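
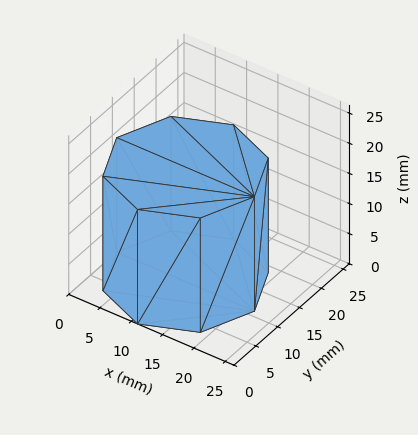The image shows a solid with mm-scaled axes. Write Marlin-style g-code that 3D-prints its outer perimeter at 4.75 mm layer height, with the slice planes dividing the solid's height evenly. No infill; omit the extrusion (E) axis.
Reading the render: the shape is a regular 8-sided prism (a cylinder approximated with 8 flat sides), circumscribed radius ≈ 11 mm, height ≈ 19 mm (dimensions read to the nearest mm from the axis ticks). For the g-code, the solid's height is divided into equal slices at the stated Δz and each level perimeter traced with G1 moves after a G0 lift.

; perimeter-only toolpath
G21 ; units = mm
G90 ; absolute positioning
G28 ; home
; layer 1
G0 Z4.75
G0 X22.00 Y11.00
G1 X18.78 Y18.78
G1 X11.00 Y22.00
G1 X3.22 Y18.78
G1 X0.00 Y11.00
G1 X3.22 Y3.22
G1 X11.00 Y0.00
G1 X18.78 Y3.22
G1 X22.00 Y11.00
; layer 2
G0 Z9.50
G0 X22.00 Y11.00
G1 X18.78 Y18.78
G1 X11.00 Y22.00
G1 X3.22 Y18.78
G1 X0.00 Y11.00
G1 X3.22 Y3.22
G1 X11.00 Y0.00
G1 X18.78 Y3.22
G1 X22.00 Y11.00
; layer 3
G0 Z14.25
G0 X22.00 Y11.00
G1 X18.78 Y18.78
G1 X11.00 Y22.00
G1 X3.22 Y18.78
G1 X0.00 Y11.00
G1 X3.22 Y3.22
G1 X11.00 Y0.00
G1 X18.78 Y3.22
G1 X22.00 Y11.00
; layer 4
G0 Z19.00
G0 X22.00 Y11.00
G1 X18.78 Y18.78
G1 X11.00 Y22.00
G1 X3.22 Y18.78
G1 X0.00 Y11.00
G1 X3.22 Y3.22
G1 X11.00 Y0.00
G1 X18.78 Y3.22
G1 X22.00 Y11.00
M2 ; end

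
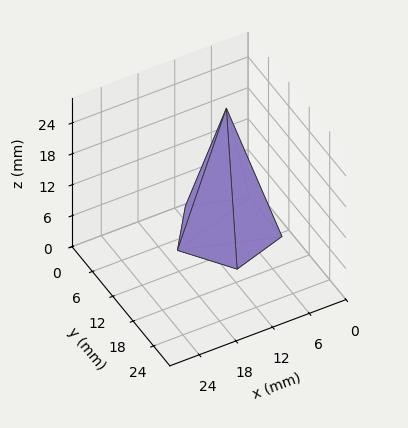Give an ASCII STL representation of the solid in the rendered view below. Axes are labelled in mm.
Reading the render: the shape is a regular 5-sided pyramid, base circumscribed radius ≈ 8 mm, apex at z ≈ 24 mm (dimensions read to the nearest mm from the axis ticks). For the STL, each face is triangulated and given an outward normal.

solid part
  facet normal 0.0000 0.0000 -1.0000
    outer loop
      vertex 1.53 12.70 0.00
      vertex 10.47 15.61 0.00
      vertex 16.00 8.00 0.00
    endloop
  endfacet
  facet normal 0.0000 0.0000 -1.0000
    outer loop
      vertex 1.53 3.30 0.00
      vertex 1.53 12.70 0.00
      vertex 16.00 8.00 0.00
    endloop
  endfacet
  facet normal 0.0000 0.0000 -1.0000
    outer loop
      vertex 10.47 0.39 0.00
      vertex 1.53 3.30 0.00
      vertex 16.00 8.00 0.00
    endloop
  endfacet
  facet normal 0.7811 0.5676 0.2604
    outer loop
      vertex 16.00 8.00 0.00
      vertex 10.47 15.61 0.00
      vertex 8.00 8.00 24.00
    endloop
  endfacet
  facet normal -0.2988 0.9181 0.2604
    outer loop
      vertex 10.47 15.61 0.00
      vertex 1.53 12.70 0.00
      vertex 8.00 8.00 24.00
    endloop
  endfacet
  facet normal -0.9655 0.0000 0.2603
    outer loop
      vertex 1.53 12.70 0.00
      vertex 1.53 3.30 0.00
      vertex 8.00 8.00 24.00
    endloop
  endfacet
  facet normal -0.2988 -0.9181 0.2604
    outer loop
      vertex 1.53 3.30 0.00
      vertex 10.47 0.39 0.00
      vertex 8.00 8.00 24.00
    endloop
  endfacet
  facet normal 0.7811 -0.5676 0.2604
    outer loop
      vertex 10.47 0.39 0.00
      vertex 16.00 8.00 0.00
      vertex 8.00 8.00 24.00
    endloop
  endfacet
endsolid part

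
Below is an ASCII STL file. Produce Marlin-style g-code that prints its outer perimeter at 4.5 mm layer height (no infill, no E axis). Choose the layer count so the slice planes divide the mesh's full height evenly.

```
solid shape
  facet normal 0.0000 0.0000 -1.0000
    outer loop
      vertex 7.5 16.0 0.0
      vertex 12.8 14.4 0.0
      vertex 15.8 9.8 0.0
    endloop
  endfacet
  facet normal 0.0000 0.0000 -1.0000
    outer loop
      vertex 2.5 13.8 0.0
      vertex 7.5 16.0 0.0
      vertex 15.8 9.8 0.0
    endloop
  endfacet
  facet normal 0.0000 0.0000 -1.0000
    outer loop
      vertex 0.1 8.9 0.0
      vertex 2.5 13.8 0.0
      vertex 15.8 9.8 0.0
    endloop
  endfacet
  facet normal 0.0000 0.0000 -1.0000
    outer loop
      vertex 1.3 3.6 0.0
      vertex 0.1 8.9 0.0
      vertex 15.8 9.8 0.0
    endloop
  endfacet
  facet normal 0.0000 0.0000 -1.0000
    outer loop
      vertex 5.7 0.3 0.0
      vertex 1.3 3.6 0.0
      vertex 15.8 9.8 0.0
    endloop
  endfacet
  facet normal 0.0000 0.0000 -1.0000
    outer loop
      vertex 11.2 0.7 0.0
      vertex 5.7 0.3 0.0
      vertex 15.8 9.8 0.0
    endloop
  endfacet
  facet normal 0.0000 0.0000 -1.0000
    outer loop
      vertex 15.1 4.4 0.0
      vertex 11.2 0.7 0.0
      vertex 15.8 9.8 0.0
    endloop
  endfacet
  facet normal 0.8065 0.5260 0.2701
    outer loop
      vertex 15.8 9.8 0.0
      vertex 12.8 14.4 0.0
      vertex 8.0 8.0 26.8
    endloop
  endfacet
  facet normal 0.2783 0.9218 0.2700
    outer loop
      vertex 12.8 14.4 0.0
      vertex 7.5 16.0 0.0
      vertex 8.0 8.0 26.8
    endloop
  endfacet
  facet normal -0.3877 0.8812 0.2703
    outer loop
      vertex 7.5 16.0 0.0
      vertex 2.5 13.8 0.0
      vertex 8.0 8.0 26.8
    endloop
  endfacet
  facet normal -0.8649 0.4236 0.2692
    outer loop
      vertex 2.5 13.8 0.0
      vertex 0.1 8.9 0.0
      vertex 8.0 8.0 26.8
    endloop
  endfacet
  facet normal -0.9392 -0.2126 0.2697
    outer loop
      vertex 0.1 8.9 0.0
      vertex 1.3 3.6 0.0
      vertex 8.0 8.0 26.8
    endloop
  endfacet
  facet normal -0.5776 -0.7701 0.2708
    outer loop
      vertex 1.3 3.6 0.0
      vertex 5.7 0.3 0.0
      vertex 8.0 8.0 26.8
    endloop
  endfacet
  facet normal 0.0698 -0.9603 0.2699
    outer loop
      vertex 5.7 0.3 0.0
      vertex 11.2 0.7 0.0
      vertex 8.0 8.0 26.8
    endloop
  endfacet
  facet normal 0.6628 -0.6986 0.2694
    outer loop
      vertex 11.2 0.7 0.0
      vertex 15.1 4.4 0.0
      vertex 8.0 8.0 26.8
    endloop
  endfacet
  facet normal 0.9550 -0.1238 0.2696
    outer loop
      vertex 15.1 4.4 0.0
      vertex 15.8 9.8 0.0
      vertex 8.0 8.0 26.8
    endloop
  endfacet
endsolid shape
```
; perimeter-only toolpath
G21 ; units = mm
G90 ; absolute positioning
G28 ; home
; layer 1
G0 Z4.5
G0 X14.5 Y9.5
G1 X12.0 Y13.3
G1 X7.6 Y14.7
G1 X3.4 Y12.8
G1 X1.4 Y8.8
G1 X2.4 Y4.3
G1 X6.1 Y1.6
G1 X10.7 Y1.9
G1 X13.9 Y5.0
G1 X14.5 Y9.5
; layer 2
G0 Z8.9
G0 X13.2 Y9.2
G1 X11.2 Y12.3
G1 X7.7 Y13.3
G1 X4.3 Y11.9
G1 X2.7 Y8.6
G1 X3.5 Y5.1
G1 X6.5 Y2.9
G1 X10.1 Y3.1
G1 X12.7 Y5.6
G1 X13.2 Y9.2
; layer 3
G0 Z13.4
G0 X11.9 Y8.9
G1 X10.4 Y11.2
G1 X7.8 Y12.0
G1 X5.2 Y10.9
G1 X4.0 Y8.4
G1 X4.7 Y5.8
G1 X6.8 Y4.2
G1 X9.6 Y4.3
G1 X11.6 Y6.2
G1 X11.9 Y8.9
; layer 4
G0 Z17.9
G0 X10.6 Y8.6
G1 X9.6 Y10.1
G1 X7.8 Y10.7
G1 X6.2 Y9.9
G1 X5.4 Y8.3
G1 X5.8 Y6.5
G1 X7.2 Y5.4
G1 X9.1 Y5.6
G1 X10.4 Y6.8
G1 X10.6 Y8.6
; layer 5
G0 Z22.3
G0 X9.3 Y8.3
G1 X8.8 Y9.1
G1 X7.9 Y9.3
G1 X7.1 Y9.0
G1 X6.7 Y8.2
G1 X6.9 Y7.3
G1 X7.6 Y6.7
G1 X8.5 Y6.8
G1 X9.2 Y7.4
G1 X9.3 Y8.3
M2 ; end

The solid is a regular 9-sided pyramid, base circumscribed radius ≈ 8 mm, apex at z ≈ 26.8 mm. Slicing at Δz = 4.5 mm — 6 equal slices spanning the solid's height, so layer i sits at z = i·h/6 — gives 5 non-empty perimeters. Each is a 9-segment closed polygon; G0 lifts to the layer z and rapids to the start vertex, then G1 traces the edges. The cross-section shrinks linearly with z (the slice at the apex is degenerate and omitted).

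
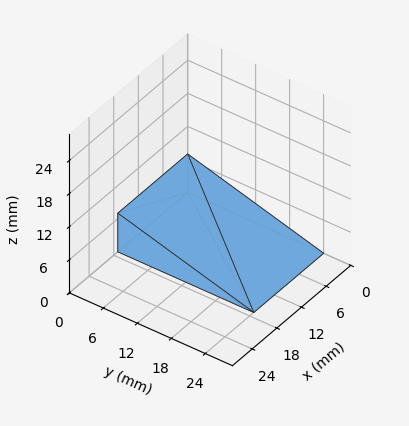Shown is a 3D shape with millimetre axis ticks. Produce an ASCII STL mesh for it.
Reading the render: the shape is a wedge (ramp): 17 × 24 mm base, rising to 7 mm along the y=0 edge and sloping linearly to z=0 at y=24 (dimensions read to the nearest mm from the axis ticks). For the STL, each face is triangulated and given an outward normal.

solid part
  facet normal 0.0000 0.0000 -1.0000
    outer loop
      vertex 17.00 24.00 0.00
      vertex 17.00 0.00 0.00
      vertex 0.00 0.00 0.00
    endloop
  endfacet
  facet normal 0.0000 0.0000 -1.0000
    outer loop
      vertex 0.00 24.00 0.00
      vertex 17.00 24.00 0.00
      vertex 0.00 0.00 0.00
    endloop
  endfacet
  facet normal 0.0000 -1.0000 0.0000
    outer loop
      vertex 0.00 0.00 0.00
      vertex 17.00 0.00 0.00
      vertex 17.00 0.00 7.00
    endloop
  endfacet
  facet normal 0.0000 -1.0000 0.0000
    outer loop
      vertex 0.00 0.00 0.00
      vertex 17.00 0.00 7.00
      vertex 0.00 0.00 7.00
    endloop
  endfacet
  facet normal 0.0000 0.2800 0.9600
    outer loop
      vertex 0.00 0.00 7.00
      vertex 17.00 0.00 7.00
      vertex 17.00 24.00 0.00
    endloop
  endfacet
  facet normal 0.0000 0.2800 0.9600
    outer loop
      vertex 0.00 0.00 7.00
      vertex 17.00 24.00 0.00
      vertex 0.00 24.00 0.00
    endloop
  endfacet
  facet normal -1.0000 0.0000 0.0000
    outer loop
      vertex 0.00 0.00 7.00
      vertex 0.00 24.00 0.00
      vertex 0.00 0.00 0.00
    endloop
  endfacet
  facet normal 1.0000 0.0000 0.0000
    outer loop
      vertex 17.00 0.00 0.00
      vertex 17.00 24.00 0.00
      vertex 17.00 0.00 7.00
    endloop
  endfacet
endsolid part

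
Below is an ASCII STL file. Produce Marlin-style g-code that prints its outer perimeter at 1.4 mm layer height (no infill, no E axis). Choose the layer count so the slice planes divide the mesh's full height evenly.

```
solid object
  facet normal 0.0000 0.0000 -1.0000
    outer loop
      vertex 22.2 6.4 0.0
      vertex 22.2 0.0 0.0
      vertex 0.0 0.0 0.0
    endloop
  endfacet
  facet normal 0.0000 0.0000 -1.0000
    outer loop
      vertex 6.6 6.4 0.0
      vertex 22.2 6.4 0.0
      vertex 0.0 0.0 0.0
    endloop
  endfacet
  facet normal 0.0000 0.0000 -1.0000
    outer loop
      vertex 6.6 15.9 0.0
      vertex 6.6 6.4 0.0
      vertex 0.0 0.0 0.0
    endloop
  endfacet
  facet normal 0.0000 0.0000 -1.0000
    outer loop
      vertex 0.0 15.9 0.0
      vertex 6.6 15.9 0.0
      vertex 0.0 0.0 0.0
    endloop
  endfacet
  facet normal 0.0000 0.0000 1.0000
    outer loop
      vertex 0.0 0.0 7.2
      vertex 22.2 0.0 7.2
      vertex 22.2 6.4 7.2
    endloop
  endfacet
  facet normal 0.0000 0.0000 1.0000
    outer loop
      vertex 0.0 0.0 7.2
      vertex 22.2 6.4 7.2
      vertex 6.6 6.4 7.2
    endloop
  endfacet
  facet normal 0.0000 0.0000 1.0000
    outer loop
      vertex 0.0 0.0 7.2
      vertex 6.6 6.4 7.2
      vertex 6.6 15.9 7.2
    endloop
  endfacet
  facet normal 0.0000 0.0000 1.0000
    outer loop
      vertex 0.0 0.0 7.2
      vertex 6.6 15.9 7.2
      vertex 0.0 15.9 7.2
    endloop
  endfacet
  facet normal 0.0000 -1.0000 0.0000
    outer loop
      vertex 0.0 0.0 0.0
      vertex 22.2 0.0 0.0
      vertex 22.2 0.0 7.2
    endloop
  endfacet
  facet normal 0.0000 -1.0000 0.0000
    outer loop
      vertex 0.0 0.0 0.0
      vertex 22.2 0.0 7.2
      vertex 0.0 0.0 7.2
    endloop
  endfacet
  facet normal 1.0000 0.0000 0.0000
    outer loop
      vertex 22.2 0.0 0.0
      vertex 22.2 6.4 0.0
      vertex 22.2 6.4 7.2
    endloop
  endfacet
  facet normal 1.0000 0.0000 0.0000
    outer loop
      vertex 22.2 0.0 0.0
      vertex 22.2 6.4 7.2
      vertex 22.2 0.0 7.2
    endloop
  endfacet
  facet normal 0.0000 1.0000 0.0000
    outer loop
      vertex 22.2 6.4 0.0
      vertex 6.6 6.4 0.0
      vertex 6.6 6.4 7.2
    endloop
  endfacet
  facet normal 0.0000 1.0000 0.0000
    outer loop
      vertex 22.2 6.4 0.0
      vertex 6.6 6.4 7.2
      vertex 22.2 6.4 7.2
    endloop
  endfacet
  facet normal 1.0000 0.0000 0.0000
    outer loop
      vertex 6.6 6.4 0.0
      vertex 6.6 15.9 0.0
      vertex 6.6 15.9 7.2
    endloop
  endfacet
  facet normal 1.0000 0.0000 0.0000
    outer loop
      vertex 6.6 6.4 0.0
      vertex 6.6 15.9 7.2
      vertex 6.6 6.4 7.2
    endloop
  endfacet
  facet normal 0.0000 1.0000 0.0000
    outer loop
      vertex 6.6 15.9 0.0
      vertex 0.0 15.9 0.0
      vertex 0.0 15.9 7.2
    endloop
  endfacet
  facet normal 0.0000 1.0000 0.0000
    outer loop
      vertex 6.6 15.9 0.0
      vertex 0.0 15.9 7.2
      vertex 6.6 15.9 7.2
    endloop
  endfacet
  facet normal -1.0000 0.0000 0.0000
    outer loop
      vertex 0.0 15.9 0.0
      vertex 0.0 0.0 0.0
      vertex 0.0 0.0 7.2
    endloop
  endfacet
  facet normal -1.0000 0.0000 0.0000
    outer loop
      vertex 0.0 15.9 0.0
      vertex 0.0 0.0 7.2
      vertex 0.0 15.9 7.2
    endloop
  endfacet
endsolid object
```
; perimeter-only toolpath
G21 ; units = mm
G90 ; absolute positioning
G28 ; home
; layer 1
G0 Z1.4
G0 X0.0 Y0.0
G1 X22.2 Y0.0
G1 X22.2 Y6.4
G1 X6.6 Y6.4
G1 X6.6 Y15.9
G1 X0.0 Y15.9
G1 X0.0 Y0.0
; layer 2
G0 Z2.9
G0 X0.0 Y0.0
G1 X22.2 Y0.0
G1 X22.2 Y6.4
G1 X6.6 Y6.4
G1 X6.6 Y15.9
G1 X0.0 Y15.9
G1 X0.0 Y0.0
; layer 3
G0 Z4.3
G0 X0.0 Y0.0
G1 X22.2 Y0.0
G1 X22.2 Y6.4
G1 X6.6 Y6.4
G1 X6.6 Y15.9
G1 X0.0 Y15.9
G1 X0.0 Y0.0
; layer 4
G0 Z5.8
G0 X0.0 Y0.0
G1 X22.2 Y0.0
G1 X22.2 Y6.4
G1 X6.6 Y6.4
G1 X6.6 Y15.9
G1 X0.0 Y15.9
G1 X0.0 Y0.0
; layer 5
G0 Z7.2
G0 X0.0 Y0.0
G1 X22.2 Y0.0
G1 X22.2 Y6.4
G1 X6.6 Y6.4
G1 X6.6 Y15.9
G1 X0.0 Y15.9
G1 X0.0 Y0.0
M2 ; end

The solid is an L-shaped prism: outer 22.2 × 15.9 mm, arm thicknesses ≈ 6.4 mm (horizontal) and 6.6 mm (vertical), extruded 7.2 mm in z. Slicing at Δz = 1.4 mm — 5 equal slices spanning the solid's height, so layer i sits at z = i·h/5 — gives 5 non-empty perimeters. Each is a 6-segment closed polygon; G0 lifts to the layer z and rapids to the start vertex, then G1 traces the edges.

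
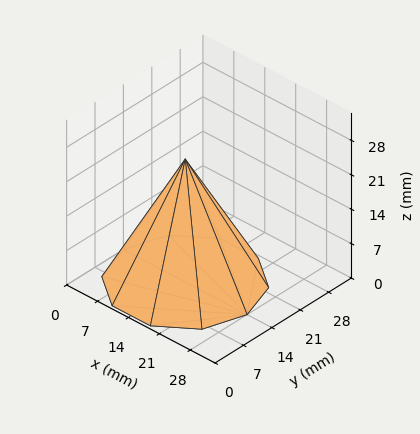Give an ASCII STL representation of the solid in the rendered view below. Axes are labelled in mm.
Reading the render: the shape is a regular 10-sided pyramid, base circumscribed radius ≈ 14 mm, apex at z ≈ 25 mm (dimensions read to the nearest mm from the axis ticks). For the STL, each face is triangulated and given an outward normal.

solid part
  facet normal 0.0000 0.0000 -1.0000
    outer loop
      vertex 18.33 27.31 0.00
      vertex 25.33 22.23 0.00
      vertex 28.00 14.00 0.00
    endloop
  endfacet
  facet normal 0.0000 0.0000 -1.0000
    outer loop
      vertex 9.67 27.31 0.00
      vertex 18.33 27.31 0.00
      vertex 28.00 14.00 0.00
    endloop
  endfacet
  facet normal 0.0000 0.0000 -1.0000
    outer loop
      vertex 2.67 22.23 0.00
      vertex 9.67 27.31 0.00
      vertex 28.00 14.00 0.00
    endloop
  endfacet
  facet normal 0.0000 0.0000 -1.0000
    outer loop
      vertex 0.00 14.00 0.00
      vertex 2.67 22.23 0.00
      vertex 28.00 14.00 0.00
    endloop
  endfacet
  facet normal 0.0000 0.0000 -1.0000
    outer loop
      vertex 2.67 5.77 0.00
      vertex 0.00 14.00 0.00
      vertex 28.00 14.00 0.00
    endloop
  endfacet
  facet normal 0.0000 0.0000 -1.0000
    outer loop
      vertex 9.67 0.69 0.00
      vertex 2.67 5.77 0.00
      vertex 28.00 14.00 0.00
    endloop
  endfacet
  facet normal 0.0000 0.0000 -1.0000
    outer loop
      vertex 18.33 0.69 0.00
      vertex 9.67 0.69 0.00
      vertex 28.00 14.00 0.00
    endloop
  endfacet
  facet normal 0.0000 0.0000 -1.0000
    outer loop
      vertex 25.33 5.77 0.00
      vertex 18.33 0.69 0.00
      vertex 28.00 14.00 0.00
    endloop
  endfacet
  facet normal 0.8395 0.2724 0.4701
    outer loop
      vertex 28.00 14.00 0.00
      vertex 25.33 22.23 0.00
      vertex 14.00 14.00 25.00
    endloop
  endfacet
  facet normal 0.5184 0.7143 0.4701
    outer loop
      vertex 25.33 22.23 0.00
      vertex 18.33 27.31 0.00
      vertex 14.00 14.00 25.00
    endloop
  endfacet
  facet normal 0.0000 0.8827 0.4699
    outer loop
      vertex 18.33 27.31 0.00
      vertex 9.67 27.31 0.00
      vertex 14.00 14.00 25.00
    endloop
  endfacet
  facet normal -0.5184 0.7143 0.4701
    outer loop
      vertex 9.67 27.31 0.00
      vertex 2.67 22.23 0.00
      vertex 14.00 14.00 25.00
    endloop
  endfacet
  facet normal -0.8395 0.2724 0.4701
    outer loop
      vertex 2.67 22.23 0.00
      vertex 0.00 14.00 0.00
      vertex 14.00 14.00 25.00
    endloop
  endfacet
  facet normal -0.8395 -0.2724 0.4701
    outer loop
      vertex 0.00 14.00 0.00
      vertex 2.67 5.77 0.00
      vertex 14.00 14.00 25.00
    endloop
  endfacet
  facet normal -0.5184 -0.7143 0.4701
    outer loop
      vertex 2.67 5.77 0.00
      vertex 9.67 0.69 0.00
      vertex 14.00 14.00 25.00
    endloop
  endfacet
  facet normal 0.0000 -0.8827 0.4699
    outer loop
      vertex 9.67 0.69 0.00
      vertex 18.33 0.69 0.00
      vertex 14.00 14.00 25.00
    endloop
  endfacet
  facet normal 0.5184 -0.7143 0.4701
    outer loop
      vertex 18.33 0.69 0.00
      vertex 25.33 5.77 0.00
      vertex 14.00 14.00 25.00
    endloop
  endfacet
  facet normal 0.8395 -0.2724 0.4701
    outer loop
      vertex 25.33 5.77 0.00
      vertex 28.00 14.00 0.00
      vertex 14.00 14.00 25.00
    endloop
  endfacet
endsolid part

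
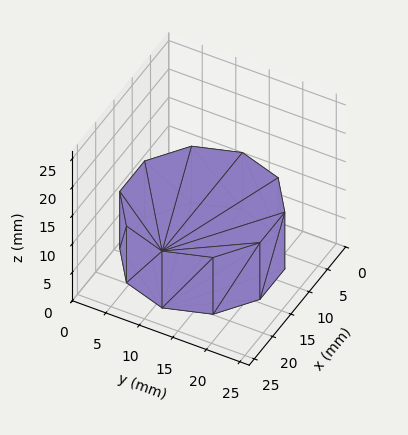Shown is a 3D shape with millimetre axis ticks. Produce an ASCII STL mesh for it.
Reading the render: the shape is a regular 10-sided prism (a cylinder approximated with 10 flat sides), circumscribed radius ≈ 11 mm, height ≈ 10 mm (dimensions read to the nearest mm from the axis ticks). For the STL, each face is triangulated and given an outward normal.

solid part
  facet normal 0.0000 0.0000 -1.0000
    outer loop
      vertex 14.399 21.462 0.000
      vertex 19.899 17.466 0.000
      vertex 22.000 11.000 0.000
    endloop
  endfacet
  facet normal 0.0000 0.0000 -1.0000
    outer loop
      vertex 7.601 21.462 0.000
      vertex 14.399 21.462 0.000
      vertex 22.000 11.000 0.000
    endloop
  endfacet
  facet normal 0.0000 0.0000 -1.0000
    outer loop
      vertex 2.101 17.466 0.000
      vertex 7.601 21.462 0.000
      vertex 22.000 11.000 0.000
    endloop
  endfacet
  facet normal 0.0000 0.0000 -1.0000
    outer loop
      vertex 0.000 11.000 0.000
      vertex 2.101 17.466 0.000
      vertex 22.000 11.000 0.000
    endloop
  endfacet
  facet normal 0.0000 0.0000 -1.0000
    outer loop
      vertex 2.101 4.534 0.000
      vertex 0.000 11.000 0.000
      vertex 22.000 11.000 0.000
    endloop
  endfacet
  facet normal 0.0000 0.0000 -1.0000
    outer loop
      vertex 7.601 0.538 0.000
      vertex 2.101 4.534 0.000
      vertex 22.000 11.000 0.000
    endloop
  endfacet
  facet normal 0.0000 0.0000 -1.0000
    outer loop
      vertex 14.399 0.538 0.000
      vertex 7.601 0.538 0.000
      vertex 22.000 11.000 0.000
    endloop
  endfacet
  facet normal 0.0000 0.0000 -1.0000
    outer loop
      vertex 19.899 4.534 0.000
      vertex 14.399 0.538 0.000
      vertex 22.000 11.000 0.000
    endloop
  endfacet
  facet normal 0.0000 0.0000 1.0000
    outer loop
      vertex 22.000 11.000 10.000
      vertex 19.899 17.466 10.000
      vertex 14.399 21.462 10.000
    endloop
  endfacet
  facet normal 0.0000 0.0000 1.0000
    outer loop
      vertex 22.000 11.000 10.000
      vertex 14.399 21.462 10.000
      vertex 7.601 21.462 10.000
    endloop
  endfacet
  facet normal 0.0000 0.0000 1.0000
    outer loop
      vertex 22.000 11.000 10.000
      vertex 7.601 21.462 10.000
      vertex 2.101 17.466 10.000
    endloop
  endfacet
  facet normal 0.0000 0.0000 1.0000
    outer loop
      vertex 22.000 11.000 10.000
      vertex 2.101 17.466 10.000
      vertex 0.000 11.000 10.000
    endloop
  endfacet
  facet normal 0.0000 0.0000 1.0000
    outer loop
      vertex 22.000 11.000 10.000
      vertex 0.000 11.000 10.000
      vertex 2.101 4.534 10.000
    endloop
  endfacet
  facet normal 0.0000 0.0000 1.0000
    outer loop
      vertex 22.000 11.000 10.000
      vertex 2.101 4.534 10.000
      vertex 7.601 0.538 10.000
    endloop
  endfacet
  facet normal 0.0000 0.0000 1.0000
    outer loop
      vertex 22.000 11.000 10.000
      vertex 7.601 0.538 10.000
      vertex 14.399 0.538 10.000
    endloop
  endfacet
  facet normal 0.0000 0.0000 1.0000
    outer loop
      vertex 22.000 11.000 10.000
      vertex 14.399 0.538 10.000
      vertex 19.899 4.534 10.000
    endloop
  endfacet
  facet normal 0.9511 0.3090 0.0000
    outer loop
      vertex 22.000 11.000 0.000
      vertex 19.899 17.466 0.000
      vertex 19.899 17.466 10.000
    endloop
  endfacet
  facet normal 0.9511 0.3090 0.0000
    outer loop
      vertex 22.000 11.000 0.000
      vertex 19.899 17.466 10.000
      vertex 22.000 11.000 10.000
    endloop
  endfacet
  facet normal 0.5878 0.8090 0.0000
    outer loop
      vertex 19.899 17.466 0.000
      vertex 14.399 21.462 0.000
      vertex 14.399 21.462 10.000
    endloop
  endfacet
  facet normal 0.5878 0.8090 0.0000
    outer loop
      vertex 19.899 17.466 0.000
      vertex 14.399 21.462 10.000
      vertex 19.899 17.466 10.000
    endloop
  endfacet
  facet normal 0.0000 1.0000 0.0000
    outer loop
      vertex 14.399 21.462 0.000
      vertex 7.601 21.462 0.000
      vertex 7.601 21.462 10.000
    endloop
  endfacet
  facet normal 0.0000 1.0000 0.0000
    outer loop
      vertex 14.399 21.462 0.000
      vertex 7.601 21.462 10.000
      vertex 14.399 21.462 10.000
    endloop
  endfacet
  facet normal -0.5878 0.8090 0.0000
    outer loop
      vertex 7.601 21.462 0.000
      vertex 2.101 17.466 0.000
      vertex 2.101 17.466 10.000
    endloop
  endfacet
  facet normal -0.5878 0.8090 0.0000
    outer loop
      vertex 7.601 21.462 0.000
      vertex 2.101 17.466 10.000
      vertex 7.601 21.462 10.000
    endloop
  endfacet
  facet normal -0.9511 0.3090 0.0000
    outer loop
      vertex 2.101 17.466 0.000
      vertex 0.000 11.000 0.000
      vertex 0.000 11.000 10.000
    endloop
  endfacet
  facet normal -0.9511 0.3090 0.0000
    outer loop
      vertex 2.101 17.466 0.000
      vertex 0.000 11.000 10.000
      vertex 2.101 17.466 10.000
    endloop
  endfacet
  facet normal -0.9511 -0.3090 0.0000
    outer loop
      vertex 0.000 11.000 0.000
      vertex 2.101 4.534 0.000
      vertex 2.101 4.534 10.000
    endloop
  endfacet
  facet normal -0.9511 -0.3090 0.0000
    outer loop
      vertex 0.000 11.000 0.000
      vertex 2.101 4.534 10.000
      vertex 0.000 11.000 10.000
    endloop
  endfacet
  facet normal -0.5878 -0.8090 0.0000
    outer loop
      vertex 2.101 4.534 0.000
      vertex 7.601 0.538 0.000
      vertex 7.601 0.538 10.000
    endloop
  endfacet
  facet normal -0.5878 -0.8090 0.0000
    outer loop
      vertex 2.101 4.534 0.000
      vertex 7.601 0.538 10.000
      vertex 2.101 4.534 10.000
    endloop
  endfacet
  facet normal 0.0000 -1.0000 0.0000
    outer loop
      vertex 7.601 0.538 0.000
      vertex 14.399 0.538 0.000
      vertex 14.399 0.538 10.000
    endloop
  endfacet
  facet normal 0.0000 -1.0000 0.0000
    outer loop
      vertex 7.601 0.538 0.000
      vertex 14.399 0.538 10.000
      vertex 7.601 0.538 10.000
    endloop
  endfacet
  facet normal 0.5878 -0.8090 0.0000
    outer loop
      vertex 14.399 0.538 0.000
      vertex 19.899 4.534 0.000
      vertex 19.899 4.534 10.000
    endloop
  endfacet
  facet normal 0.5878 -0.8090 0.0000
    outer loop
      vertex 14.399 0.538 0.000
      vertex 19.899 4.534 10.000
      vertex 14.399 0.538 10.000
    endloop
  endfacet
  facet normal 0.9511 -0.3090 0.0000
    outer loop
      vertex 19.899 4.534 0.000
      vertex 22.000 11.000 0.000
      vertex 22.000 11.000 10.000
    endloop
  endfacet
  facet normal 0.9511 -0.3090 0.0000
    outer loop
      vertex 19.899 4.534 0.000
      vertex 22.000 11.000 10.000
      vertex 19.899 4.534 10.000
    endloop
  endfacet
endsolid part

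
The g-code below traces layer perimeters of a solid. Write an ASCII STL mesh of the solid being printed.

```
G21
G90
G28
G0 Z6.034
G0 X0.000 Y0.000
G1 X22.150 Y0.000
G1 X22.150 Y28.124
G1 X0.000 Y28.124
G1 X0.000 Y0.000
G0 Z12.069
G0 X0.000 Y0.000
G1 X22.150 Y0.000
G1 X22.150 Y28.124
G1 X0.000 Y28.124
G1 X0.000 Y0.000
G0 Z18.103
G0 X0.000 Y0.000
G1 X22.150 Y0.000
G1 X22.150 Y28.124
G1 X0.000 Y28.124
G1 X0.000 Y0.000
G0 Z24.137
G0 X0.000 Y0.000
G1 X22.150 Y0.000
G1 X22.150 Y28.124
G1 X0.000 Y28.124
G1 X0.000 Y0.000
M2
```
solid part
  facet normal 0.0000 0.0000 -1.0000
    outer loop
      vertex 22.150 28.124 0.000
      vertex 22.150 0.000 0.000
      vertex 0.000 0.000 0.000
    endloop
  endfacet
  facet normal 0.0000 0.0000 -1.0000
    outer loop
      vertex 0.000 28.124 0.000
      vertex 22.150 28.124 0.000
      vertex 0.000 0.000 0.000
    endloop
  endfacet
  facet normal 0.0000 0.0000 1.0000
    outer loop
      vertex 0.000 0.000 24.137
      vertex 22.150 0.000 24.137
      vertex 22.150 28.124 24.137
    endloop
  endfacet
  facet normal 0.0000 0.0000 1.0000
    outer loop
      vertex 0.000 0.000 24.137
      vertex 22.150 28.124 24.137
      vertex 0.000 28.124 24.137
    endloop
  endfacet
  facet normal 0.0000 -1.0000 0.0000
    outer loop
      vertex 0.000 0.000 0.000
      vertex 22.150 0.000 0.000
      vertex 22.150 0.000 24.137
    endloop
  endfacet
  facet normal 0.0000 -1.0000 0.0000
    outer loop
      vertex 0.000 0.000 0.000
      vertex 22.150 0.000 24.137
      vertex 0.000 0.000 24.137
    endloop
  endfacet
  facet normal 0.0000 1.0000 0.0000
    outer loop
      vertex 22.150 28.124 24.137
      vertex 22.150 28.124 0.000
      vertex 0.000 28.124 0.000
    endloop
  endfacet
  facet normal 0.0000 1.0000 0.0000
    outer loop
      vertex 0.000 28.124 24.137
      vertex 22.150 28.124 24.137
      vertex 0.000 28.124 0.000
    endloop
  endfacet
  facet normal -1.0000 0.0000 0.0000
    outer loop
      vertex 0.000 28.124 24.137
      vertex 0.000 28.124 0.000
      vertex 0.000 0.000 0.000
    endloop
  endfacet
  facet normal -1.0000 0.0000 0.0000
    outer loop
      vertex 0.000 0.000 24.137
      vertex 0.000 28.124 24.137
      vertex 0.000 0.000 0.000
    endloop
  endfacet
  facet normal 1.0000 0.0000 0.0000
    outer loop
      vertex 22.150 0.000 0.000
      vertex 22.150 28.124 0.000
      vertex 22.150 28.124 24.137
    endloop
  endfacet
  facet normal 1.0000 0.0000 0.0000
    outer loop
      vertex 22.150 0.000 0.000
      vertex 22.150 28.124 24.137
      vertex 22.150 0.000 24.137
    endloop
  endfacet
endsolid part

The G0 Z moves step by Δz≈6.034 mm. Every layer's G1 loop is the same polygon, so the solid is a straight extrusion of it from z=0 to z≈24.1. Closing with flat bottom and top caps and triangulating gives 12 facets — a rectangular box, roughly 22.1 × 28.1 mm footprint and 24.1 mm tall.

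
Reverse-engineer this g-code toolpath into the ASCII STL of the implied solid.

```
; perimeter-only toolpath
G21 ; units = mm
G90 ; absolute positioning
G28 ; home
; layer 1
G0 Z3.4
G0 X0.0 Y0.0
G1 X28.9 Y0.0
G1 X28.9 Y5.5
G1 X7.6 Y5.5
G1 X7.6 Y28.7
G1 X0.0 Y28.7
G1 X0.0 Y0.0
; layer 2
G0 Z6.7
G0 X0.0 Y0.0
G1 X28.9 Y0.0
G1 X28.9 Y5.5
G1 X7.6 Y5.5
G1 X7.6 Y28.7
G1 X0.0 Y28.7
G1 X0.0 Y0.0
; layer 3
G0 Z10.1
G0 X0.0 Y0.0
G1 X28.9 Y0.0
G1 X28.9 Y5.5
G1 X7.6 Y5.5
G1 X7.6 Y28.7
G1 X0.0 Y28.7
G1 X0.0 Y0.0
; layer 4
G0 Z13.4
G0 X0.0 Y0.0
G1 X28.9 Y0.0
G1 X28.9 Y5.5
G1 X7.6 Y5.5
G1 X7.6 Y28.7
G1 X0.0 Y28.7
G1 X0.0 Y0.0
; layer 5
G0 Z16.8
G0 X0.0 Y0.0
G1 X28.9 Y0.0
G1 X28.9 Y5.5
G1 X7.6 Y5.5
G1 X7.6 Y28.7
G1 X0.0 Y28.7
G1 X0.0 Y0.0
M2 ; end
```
solid part
  facet normal 0.0000 0.0000 -1.0000
    outer loop
      vertex 28.9 5.5 0.0
      vertex 28.9 0.0 0.0
      vertex 0.0 0.0 0.0
    endloop
  endfacet
  facet normal 0.0000 0.0000 -1.0000
    outer loop
      vertex 7.6 5.5 0.0
      vertex 28.9 5.5 0.0
      vertex 0.0 0.0 0.0
    endloop
  endfacet
  facet normal 0.0000 0.0000 -1.0000
    outer loop
      vertex 7.6 28.7 0.0
      vertex 7.6 5.5 0.0
      vertex 0.0 0.0 0.0
    endloop
  endfacet
  facet normal 0.0000 0.0000 -1.0000
    outer loop
      vertex 0.0 28.7 0.0
      vertex 7.6 28.7 0.0
      vertex 0.0 0.0 0.0
    endloop
  endfacet
  facet normal 0.0000 0.0000 1.0000
    outer loop
      vertex 0.0 0.0 16.8
      vertex 28.9 0.0 16.8
      vertex 28.9 5.5 16.8
    endloop
  endfacet
  facet normal 0.0000 0.0000 1.0000
    outer loop
      vertex 0.0 0.0 16.8
      vertex 28.9 5.5 16.8
      vertex 7.6 5.5 16.8
    endloop
  endfacet
  facet normal 0.0000 0.0000 1.0000
    outer loop
      vertex 0.0 0.0 16.8
      vertex 7.6 5.5 16.8
      vertex 7.6 28.7 16.8
    endloop
  endfacet
  facet normal 0.0000 0.0000 1.0000
    outer loop
      vertex 0.0 0.0 16.8
      vertex 7.6 28.7 16.8
      vertex 0.0 28.7 16.8
    endloop
  endfacet
  facet normal 0.0000 -1.0000 0.0000
    outer loop
      vertex 0.0 0.0 0.0
      vertex 28.9 0.0 0.0
      vertex 28.9 0.0 16.8
    endloop
  endfacet
  facet normal 0.0000 -1.0000 0.0000
    outer loop
      vertex 0.0 0.0 0.0
      vertex 28.9 0.0 16.8
      vertex 0.0 0.0 16.8
    endloop
  endfacet
  facet normal 1.0000 0.0000 0.0000
    outer loop
      vertex 28.9 0.0 0.0
      vertex 28.9 5.5 0.0
      vertex 28.9 5.5 16.8
    endloop
  endfacet
  facet normal 1.0000 0.0000 0.0000
    outer loop
      vertex 28.9 0.0 0.0
      vertex 28.9 5.5 16.8
      vertex 28.9 0.0 16.8
    endloop
  endfacet
  facet normal 0.0000 1.0000 0.0000
    outer loop
      vertex 28.9 5.5 0.0
      vertex 7.6 5.5 0.0
      vertex 7.6 5.5 16.8
    endloop
  endfacet
  facet normal 0.0000 1.0000 0.0000
    outer loop
      vertex 28.9 5.5 0.0
      vertex 7.6 5.5 16.8
      vertex 28.9 5.5 16.8
    endloop
  endfacet
  facet normal 1.0000 0.0000 0.0000
    outer loop
      vertex 7.6 5.5 0.0
      vertex 7.6 28.7 0.0
      vertex 7.6 28.7 16.8
    endloop
  endfacet
  facet normal 1.0000 0.0000 0.0000
    outer loop
      vertex 7.6 5.5 0.0
      vertex 7.6 28.7 16.8
      vertex 7.6 5.5 16.8
    endloop
  endfacet
  facet normal 0.0000 1.0000 0.0000
    outer loop
      vertex 7.6 28.7 0.0
      vertex 0.0 28.7 0.0
      vertex 0.0 28.7 16.8
    endloop
  endfacet
  facet normal 0.0000 1.0000 0.0000
    outer loop
      vertex 7.6 28.7 0.0
      vertex 0.0 28.7 16.8
      vertex 7.6 28.7 16.8
    endloop
  endfacet
  facet normal -1.0000 0.0000 0.0000
    outer loop
      vertex 0.0 28.7 0.0
      vertex 0.0 0.0 0.0
      vertex 0.0 0.0 16.8
    endloop
  endfacet
  facet normal -1.0000 0.0000 0.0000
    outer loop
      vertex 0.0 28.7 0.0
      vertex 0.0 0.0 16.8
      vertex 0.0 28.7 16.8
    endloop
  endfacet
endsolid part

The G0 Z moves step by Δz≈3.4 mm. Every layer's G1 loop is the same polygon, so the solid is a straight extrusion of it from z=0 to z≈16.8. Closing with flat bottom and top caps and triangulating gives 20 facets — an L-shaped prism: outer 28.9 × 28.7 mm, arm thicknesses ≈ 5.5 mm (horizontal) and 7.6 mm (vertical), extruded 16.8 mm in z.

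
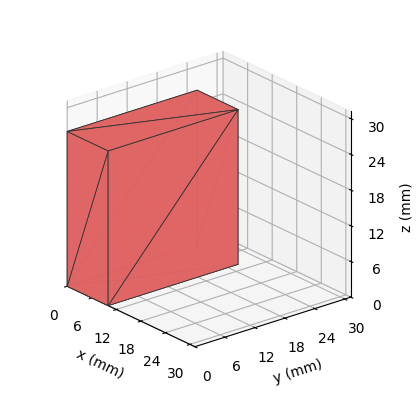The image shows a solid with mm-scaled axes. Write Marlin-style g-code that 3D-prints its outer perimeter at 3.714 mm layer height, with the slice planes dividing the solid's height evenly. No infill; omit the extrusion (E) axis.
Reading the render: the shape is a rectangular box, roughly 10 × 26 mm footprint and 26 mm tall (dimensions read to the nearest mm from the axis ticks). For the g-code, the solid's height is divided into equal slices at the stated Δz and each level perimeter traced with G1 moves after a G0 lift.

; perimeter-only toolpath
G21 ; units = mm
G90 ; absolute positioning
G28 ; home
; layer 1
G0 Z3.714
G0 X0.000 Y0.000
G1 X10.000 Y0.000
G1 X10.000 Y26.000
G1 X0.000 Y26.000
G1 X0.000 Y0.000
; layer 2
G0 Z7.429
G0 X0.000 Y0.000
G1 X10.000 Y0.000
G1 X10.000 Y26.000
G1 X0.000 Y26.000
G1 X0.000 Y0.000
; layer 3
G0 Z11.143
G0 X0.000 Y0.000
G1 X10.000 Y0.000
G1 X10.000 Y26.000
G1 X0.000 Y26.000
G1 X0.000 Y0.000
; layer 4
G0 Z14.857
G0 X0.000 Y0.000
G1 X10.000 Y0.000
G1 X10.000 Y26.000
G1 X0.000 Y26.000
G1 X0.000 Y0.000
; layer 5
G0 Z18.571
G0 X0.000 Y0.000
G1 X10.000 Y0.000
G1 X10.000 Y26.000
G1 X0.000 Y26.000
G1 X0.000 Y0.000
; layer 6
G0 Z22.286
G0 X0.000 Y0.000
G1 X10.000 Y0.000
G1 X10.000 Y26.000
G1 X0.000 Y26.000
G1 X0.000 Y0.000
; layer 7
G0 Z26.000
G0 X0.000 Y0.000
G1 X10.000 Y0.000
G1 X10.000 Y26.000
G1 X0.000 Y26.000
G1 X0.000 Y0.000
M2 ; end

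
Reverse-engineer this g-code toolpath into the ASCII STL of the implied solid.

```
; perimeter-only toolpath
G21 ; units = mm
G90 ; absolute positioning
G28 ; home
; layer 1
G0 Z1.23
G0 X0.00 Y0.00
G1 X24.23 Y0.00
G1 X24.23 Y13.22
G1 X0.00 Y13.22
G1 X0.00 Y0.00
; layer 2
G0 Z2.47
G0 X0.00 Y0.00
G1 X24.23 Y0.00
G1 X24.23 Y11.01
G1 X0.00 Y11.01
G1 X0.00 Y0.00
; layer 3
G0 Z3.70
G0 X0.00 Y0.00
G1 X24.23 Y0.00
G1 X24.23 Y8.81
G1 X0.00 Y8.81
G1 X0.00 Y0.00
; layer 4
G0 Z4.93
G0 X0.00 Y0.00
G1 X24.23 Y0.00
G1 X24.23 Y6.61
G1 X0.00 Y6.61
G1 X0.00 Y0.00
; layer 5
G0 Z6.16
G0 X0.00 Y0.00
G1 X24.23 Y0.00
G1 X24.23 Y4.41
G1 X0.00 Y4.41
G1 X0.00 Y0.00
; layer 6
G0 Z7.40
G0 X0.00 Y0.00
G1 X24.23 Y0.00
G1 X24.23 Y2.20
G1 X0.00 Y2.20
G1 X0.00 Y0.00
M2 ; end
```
solid part
  facet normal 0.0000 0.0000 -1.0000
    outer loop
      vertex 24.23 15.42 0.00
      vertex 24.23 0.00 0.00
      vertex 0.00 0.00 0.00
    endloop
  endfacet
  facet normal 0.0000 0.0000 -1.0000
    outer loop
      vertex 0.00 15.42 0.00
      vertex 24.23 15.42 0.00
      vertex 0.00 0.00 0.00
    endloop
  endfacet
  facet normal 0.0000 -1.0000 0.0000
    outer loop
      vertex 0.00 0.00 0.00
      vertex 24.23 0.00 0.00
      vertex 24.23 0.00 8.63
    endloop
  endfacet
  facet normal 0.0000 -1.0000 0.0000
    outer loop
      vertex 0.00 0.00 0.00
      vertex 24.23 0.00 8.63
      vertex 0.00 0.00 8.63
    endloop
  endfacet
  facet normal 0.0000 0.4884 0.8726
    outer loop
      vertex 0.00 0.00 8.63
      vertex 24.23 0.00 8.63
      vertex 24.23 15.42 0.00
    endloop
  endfacet
  facet normal 0.0000 0.4884 0.8726
    outer loop
      vertex 0.00 0.00 8.63
      vertex 24.23 15.42 0.00
      vertex 0.00 15.42 0.00
    endloop
  endfacet
  facet normal -1.0000 0.0000 0.0000
    outer loop
      vertex 0.00 0.00 8.63
      vertex 0.00 15.42 0.00
      vertex 0.00 0.00 0.00
    endloop
  endfacet
  facet normal 1.0000 0.0000 0.0000
    outer loop
      vertex 24.23 0.00 0.00
      vertex 24.23 15.42 0.00
      vertex 24.23 0.00 8.63
    endloop
  endfacet
endsolid part

The G0 Z moves step by Δz≈1.23 mm. The G1 loops shrink linearly with z, so the solid tapers from its base footprint up to z≈8.63. Closing with a flat bottom cap and the tapered top and triangulating gives 8 facets — a wedge (ramp): 24.2 × 15.4 mm base, rising to 8.63 mm along the y=0 edge and sloping linearly to z=0 at y=15.4.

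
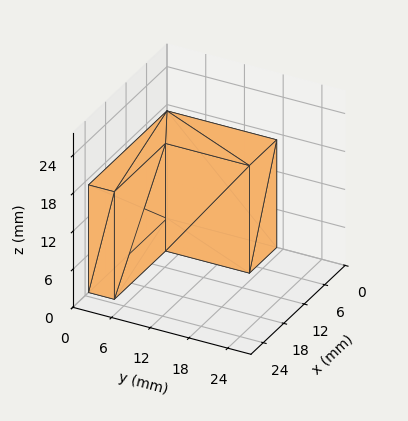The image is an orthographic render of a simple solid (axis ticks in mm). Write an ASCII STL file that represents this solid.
Reading the render: the shape is an L-shaped prism: outer 23 × 17 mm, arm thicknesses ≈ 4 mm (horizontal) and 8 mm (vertical), extruded 17 mm in z (dimensions read to the nearest mm from the axis ticks). For the STL, each face is triangulated and given an outward normal.

solid part
  facet normal 0.0000 0.0000 -1.0000
    outer loop
      vertex 23.00 4.00 0.00
      vertex 23.00 0.00 0.00
      vertex 0.00 0.00 0.00
    endloop
  endfacet
  facet normal 0.0000 0.0000 -1.0000
    outer loop
      vertex 8.00 4.00 0.00
      vertex 23.00 4.00 0.00
      vertex 0.00 0.00 0.00
    endloop
  endfacet
  facet normal 0.0000 0.0000 -1.0000
    outer loop
      vertex 8.00 17.00 0.00
      vertex 8.00 4.00 0.00
      vertex 0.00 0.00 0.00
    endloop
  endfacet
  facet normal 0.0000 0.0000 -1.0000
    outer loop
      vertex 0.00 17.00 0.00
      vertex 8.00 17.00 0.00
      vertex 0.00 0.00 0.00
    endloop
  endfacet
  facet normal 0.0000 0.0000 1.0000
    outer loop
      vertex 0.00 0.00 17.00
      vertex 23.00 0.00 17.00
      vertex 23.00 4.00 17.00
    endloop
  endfacet
  facet normal 0.0000 0.0000 1.0000
    outer loop
      vertex 0.00 0.00 17.00
      vertex 23.00 4.00 17.00
      vertex 8.00 4.00 17.00
    endloop
  endfacet
  facet normal 0.0000 0.0000 1.0000
    outer loop
      vertex 0.00 0.00 17.00
      vertex 8.00 4.00 17.00
      vertex 8.00 17.00 17.00
    endloop
  endfacet
  facet normal 0.0000 0.0000 1.0000
    outer loop
      vertex 0.00 0.00 17.00
      vertex 8.00 17.00 17.00
      vertex 0.00 17.00 17.00
    endloop
  endfacet
  facet normal 0.0000 -1.0000 0.0000
    outer loop
      vertex 0.00 0.00 0.00
      vertex 23.00 0.00 0.00
      vertex 23.00 0.00 17.00
    endloop
  endfacet
  facet normal 0.0000 -1.0000 0.0000
    outer loop
      vertex 0.00 0.00 0.00
      vertex 23.00 0.00 17.00
      vertex 0.00 0.00 17.00
    endloop
  endfacet
  facet normal 1.0000 0.0000 0.0000
    outer loop
      vertex 23.00 0.00 0.00
      vertex 23.00 4.00 0.00
      vertex 23.00 4.00 17.00
    endloop
  endfacet
  facet normal 1.0000 0.0000 0.0000
    outer loop
      vertex 23.00 0.00 0.00
      vertex 23.00 4.00 17.00
      vertex 23.00 0.00 17.00
    endloop
  endfacet
  facet normal 0.0000 1.0000 0.0000
    outer loop
      vertex 23.00 4.00 0.00
      vertex 8.00 4.00 0.00
      vertex 8.00 4.00 17.00
    endloop
  endfacet
  facet normal 0.0000 1.0000 0.0000
    outer loop
      vertex 23.00 4.00 0.00
      vertex 8.00 4.00 17.00
      vertex 23.00 4.00 17.00
    endloop
  endfacet
  facet normal 1.0000 0.0000 0.0000
    outer loop
      vertex 8.00 4.00 0.00
      vertex 8.00 17.00 0.00
      vertex 8.00 17.00 17.00
    endloop
  endfacet
  facet normal 1.0000 0.0000 0.0000
    outer loop
      vertex 8.00 4.00 0.00
      vertex 8.00 17.00 17.00
      vertex 8.00 4.00 17.00
    endloop
  endfacet
  facet normal 0.0000 1.0000 0.0000
    outer loop
      vertex 8.00 17.00 0.00
      vertex 0.00 17.00 0.00
      vertex 0.00 17.00 17.00
    endloop
  endfacet
  facet normal 0.0000 1.0000 0.0000
    outer loop
      vertex 8.00 17.00 0.00
      vertex 0.00 17.00 17.00
      vertex 8.00 17.00 17.00
    endloop
  endfacet
  facet normal -1.0000 0.0000 0.0000
    outer loop
      vertex 0.00 17.00 0.00
      vertex 0.00 0.00 0.00
      vertex 0.00 0.00 17.00
    endloop
  endfacet
  facet normal -1.0000 0.0000 0.0000
    outer loop
      vertex 0.00 17.00 0.00
      vertex 0.00 0.00 17.00
      vertex 0.00 17.00 17.00
    endloop
  endfacet
endsolid part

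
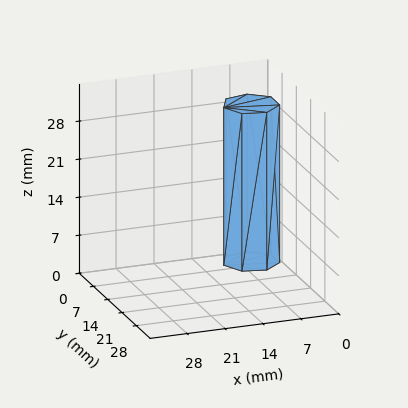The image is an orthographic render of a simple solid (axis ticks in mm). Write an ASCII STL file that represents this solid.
Reading the render: the shape is a regular 7-sided prism (a cylinder approximated with 7 flat sides), circumscribed radius ≈ 5 mm, height ≈ 29 mm (dimensions read to the nearest mm from the axis ticks). For the STL, each face is triangulated and given an outward normal.

solid part
  facet normal 0.0000 0.0000 -1.0000
    outer loop
      vertex 3.89 9.87 0.00
      vertex 8.12 8.91 0.00
      vertex 10.00 5.00 0.00
    endloop
  endfacet
  facet normal 0.0000 0.0000 -1.0000
    outer loop
      vertex 0.50 7.17 0.00
      vertex 3.89 9.87 0.00
      vertex 10.00 5.00 0.00
    endloop
  endfacet
  facet normal 0.0000 0.0000 -1.0000
    outer loop
      vertex 0.50 2.83 0.00
      vertex 0.50 7.17 0.00
      vertex 10.00 5.00 0.00
    endloop
  endfacet
  facet normal 0.0000 0.0000 -1.0000
    outer loop
      vertex 3.89 0.13 0.00
      vertex 0.50 2.83 0.00
      vertex 10.00 5.00 0.00
    endloop
  endfacet
  facet normal 0.0000 0.0000 -1.0000
    outer loop
      vertex 8.12 1.09 0.00
      vertex 3.89 0.13 0.00
      vertex 10.00 5.00 0.00
    endloop
  endfacet
  facet normal 0.0000 0.0000 1.0000
    outer loop
      vertex 10.00 5.00 29.00
      vertex 8.12 8.91 29.00
      vertex 3.89 9.87 29.00
    endloop
  endfacet
  facet normal 0.0000 0.0000 1.0000
    outer loop
      vertex 10.00 5.00 29.00
      vertex 3.89 9.87 29.00
      vertex 0.50 7.17 29.00
    endloop
  endfacet
  facet normal 0.0000 0.0000 1.0000
    outer loop
      vertex 10.00 5.00 29.00
      vertex 0.50 7.17 29.00
      vertex 0.50 2.83 29.00
    endloop
  endfacet
  facet normal 0.0000 0.0000 1.0000
    outer loop
      vertex 10.00 5.00 29.00
      vertex 0.50 2.83 29.00
      vertex 3.89 0.13 29.00
    endloop
  endfacet
  facet normal 0.0000 0.0000 1.0000
    outer loop
      vertex 10.00 5.00 29.00
      vertex 3.89 0.13 29.00
      vertex 8.12 1.09 29.00
    endloop
  endfacet
  facet normal 0.9012 0.4333 0.0000
    outer loop
      vertex 10.00 5.00 0.00
      vertex 8.12 8.91 0.00
      vertex 8.12 8.91 29.00
    endloop
  endfacet
  facet normal 0.9012 0.4333 0.0000
    outer loop
      vertex 10.00 5.00 0.00
      vertex 8.12 8.91 29.00
      vertex 10.00 5.00 29.00
    endloop
  endfacet
  facet normal 0.2213 0.9752 0.0000
    outer loop
      vertex 8.12 8.91 0.00
      vertex 3.89 9.87 0.00
      vertex 3.89 9.87 29.00
    endloop
  endfacet
  facet normal 0.2213 0.9752 0.0000
    outer loop
      vertex 8.12 8.91 0.00
      vertex 3.89 9.87 29.00
      vertex 8.12 8.91 29.00
    endloop
  endfacet
  facet normal -0.6230 0.7822 0.0000
    outer loop
      vertex 3.89 9.87 0.00
      vertex 0.50 7.17 0.00
      vertex 0.50 7.17 29.00
    endloop
  endfacet
  facet normal -0.6230 0.7822 0.0000
    outer loop
      vertex 3.89 9.87 0.00
      vertex 0.50 7.17 29.00
      vertex 3.89 9.87 29.00
    endloop
  endfacet
  facet normal -1.0000 0.0000 0.0000
    outer loop
      vertex 0.50 7.17 0.00
      vertex 0.50 2.83 0.00
      vertex 0.50 2.83 29.00
    endloop
  endfacet
  facet normal -1.0000 0.0000 0.0000
    outer loop
      vertex 0.50 7.17 0.00
      vertex 0.50 2.83 29.00
      vertex 0.50 7.17 29.00
    endloop
  endfacet
  facet normal -0.6230 -0.7822 0.0000
    outer loop
      vertex 0.50 2.83 0.00
      vertex 3.89 0.13 0.00
      vertex 3.89 0.13 29.00
    endloop
  endfacet
  facet normal -0.6230 -0.7822 0.0000
    outer loop
      vertex 0.50 2.83 0.00
      vertex 3.89 0.13 29.00
      vertex 0.50 2.83 29.00
    endloop
  endfacet
  facet normal 0.2213 -0.9752 0.0000
    outer loop
      vertex 3.89 0.13 0.00
      vertex 8.12 1.09 0.00
      vertex 8.12 1.09 29.00
    endloop
  endfacet
  facet normal 0.2213 -0.9752 0.0000
    outer loop
      vertex 3.89 0.13 0.00
      vertex 8.12 1.09 29.00
      vertex 3.89 0.13 29.00
    endloop
  endfacet
  facet normal 0.9012 -0.4333 0.0000
    outer loop
      vertex 8.12 1.09 0.00
      vertex 10.00 5.00 0.00
      vertex 10.00 5.00 29.00
    endloop
  endfacet
  facet normal 0.9012 -0.4333 0.0000
    outer loop
      vertex 8.12 1.09 0.00
      vertex 10.00 5.00 29.00
      vertex 8.12 1.09 29.00
    endloop
  endfacet
endsolid part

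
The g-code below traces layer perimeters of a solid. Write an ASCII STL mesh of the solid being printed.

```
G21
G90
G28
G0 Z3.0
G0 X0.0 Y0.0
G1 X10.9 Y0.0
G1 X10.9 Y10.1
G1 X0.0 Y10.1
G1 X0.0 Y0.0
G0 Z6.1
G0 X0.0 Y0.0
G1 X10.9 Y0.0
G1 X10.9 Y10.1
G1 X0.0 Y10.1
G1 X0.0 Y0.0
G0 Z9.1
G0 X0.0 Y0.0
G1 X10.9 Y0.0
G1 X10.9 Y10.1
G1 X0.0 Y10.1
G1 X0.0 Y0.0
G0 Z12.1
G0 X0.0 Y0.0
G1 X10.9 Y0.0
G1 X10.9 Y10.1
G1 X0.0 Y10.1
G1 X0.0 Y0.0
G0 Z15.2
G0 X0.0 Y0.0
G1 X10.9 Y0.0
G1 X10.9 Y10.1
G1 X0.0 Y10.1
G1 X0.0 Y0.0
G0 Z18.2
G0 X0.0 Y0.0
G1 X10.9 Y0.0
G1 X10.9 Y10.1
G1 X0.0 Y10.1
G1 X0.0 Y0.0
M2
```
solid part
  facet normal 0.0000 0.0000 -1.0000
    outer loop
      vertex 10.9 10.1 0.0
      vertex 10.9 0.0 0.0
      vertex 0.0 0.0 0.0
    endloop
  endfacet
  facet normal 0.0000 0.0000 -1.0000
    outer loop
      vertex 0.0 10.1 0.0
      vertex 10.9 10.1 0.0
      vertex 0.0 0.0 0.0
    endloop
  endfacet
  facet normal 0.0000 0.0000 1.0000
    outer loop
      vertex 0.0 0.0 18.2
      vertex 10.9 0.0 18.2
      vertex 10.9 10.1 18.2
    endloop
  endfacet
  facet normal 0.0000 0.0000 1.0000
    outer loop
      vertex 0.0 0.0 18.2
      vertex 10.9 10.1 18.2
      vertex 0.0 10.1 18.2
    endloop
  endfacet
  facet normal 0.0000 -1.0000 0.0000
    outer loop
      vertex 0.0 0.0 0.0
      vertex 10.9 0.0 0.0
      vertex 10.9 0.0 18.2
    endloop
  endfacet
  facet normal 0.0000 -1.0000 0.0000
    outer loop
      vertex 0.0 0.0 0.0
      vertex 10.9 0.0 18.2
      vertex 0.0 0.0 18.2
    endloop
  endfacet
  facet normal 0.0000 1.0000 0.0000
    outer loop
      vertex 10.9 10.1 18.2
      vertex 10.9 10.1 0.0
      vertex 0.0 10.1 0.0
    endloop
  endfacet
  facet normal 0.0000 1.0000 0.0000
    outer loop
      vertex 0.0 10.1 18.2
      vertex 10.9 10.1 18.2
      vertex 0.0 10.1 0.0
    endloop
  endfacet
  facet normal -1.0000 0.0000 0.0000
    outer loop
      vertex 0.0 10.1 18.2
      vertex 0.0 10.1 0.0
      vertex 0.0 0.0 0.0
    endloop
  endfacet
  facet normal -1.0000 0.0000 0.0000
    outer loop
      vertex 0.0 0.0 18.2
      vertex 0.0 10.1 18.2
      vertex 0.0 0.0 0.0
    endloop
  endfacet
  facet normal 1.0000 0.0000 0.0000
    outer loop
      vertex 10.9 0.0 0.0
      vertex 10.9 10.1 0.0
      vertex 10.9 10.1 18.2
    endloop
  endfacet
  facet normal 1.0000 0.0000 0.0000
    outer loop
      vertex 10.9 0.0 0.0
      vertex 10.9 10.1 18.2
      vertex 10.9 0.0 18.2
    endloop
  endfacet
endsolid part

The G0 Z moves step by Δz≈3.0 mm. Every layer's G1 loop is the same polygon, so the solid is a straight extrusion of it from z=0 to z≈18.2. Closing with flat bottom and top caps and triangulating gives 12 facets — a rectangular box, roughly 10.9 × 10.1 mm footprint and 18.2 mm tall.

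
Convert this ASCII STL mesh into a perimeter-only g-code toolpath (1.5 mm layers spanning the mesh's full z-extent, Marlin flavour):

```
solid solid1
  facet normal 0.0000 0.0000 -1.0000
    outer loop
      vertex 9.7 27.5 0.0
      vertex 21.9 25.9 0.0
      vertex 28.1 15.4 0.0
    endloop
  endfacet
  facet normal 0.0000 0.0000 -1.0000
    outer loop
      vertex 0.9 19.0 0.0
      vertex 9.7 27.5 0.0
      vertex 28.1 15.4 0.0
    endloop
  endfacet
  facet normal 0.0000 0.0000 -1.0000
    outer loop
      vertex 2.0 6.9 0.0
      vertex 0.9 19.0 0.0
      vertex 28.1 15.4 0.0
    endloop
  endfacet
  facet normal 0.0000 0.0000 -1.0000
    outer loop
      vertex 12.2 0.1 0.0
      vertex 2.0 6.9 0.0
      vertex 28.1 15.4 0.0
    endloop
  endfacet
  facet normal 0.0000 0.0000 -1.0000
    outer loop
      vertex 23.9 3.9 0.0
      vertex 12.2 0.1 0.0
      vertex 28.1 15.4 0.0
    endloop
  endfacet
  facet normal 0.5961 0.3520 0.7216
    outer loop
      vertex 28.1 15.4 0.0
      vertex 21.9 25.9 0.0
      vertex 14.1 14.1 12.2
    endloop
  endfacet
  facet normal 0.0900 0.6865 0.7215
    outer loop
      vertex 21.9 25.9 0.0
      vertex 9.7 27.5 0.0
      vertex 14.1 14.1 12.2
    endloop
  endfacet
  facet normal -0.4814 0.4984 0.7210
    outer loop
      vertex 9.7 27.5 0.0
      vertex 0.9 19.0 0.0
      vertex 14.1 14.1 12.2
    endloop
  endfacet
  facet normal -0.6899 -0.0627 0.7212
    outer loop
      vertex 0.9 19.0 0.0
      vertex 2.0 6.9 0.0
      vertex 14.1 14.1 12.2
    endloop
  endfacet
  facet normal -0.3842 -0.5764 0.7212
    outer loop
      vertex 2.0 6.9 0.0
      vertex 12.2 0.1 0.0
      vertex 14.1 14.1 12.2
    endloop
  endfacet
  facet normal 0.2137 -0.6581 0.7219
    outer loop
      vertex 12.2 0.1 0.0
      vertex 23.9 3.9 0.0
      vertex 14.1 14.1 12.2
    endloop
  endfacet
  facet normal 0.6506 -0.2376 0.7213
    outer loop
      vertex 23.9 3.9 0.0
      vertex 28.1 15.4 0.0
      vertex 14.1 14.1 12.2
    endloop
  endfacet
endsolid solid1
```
; perimeter-only toolpath
G21 ; units = mm
G90 ; absolute positioning
G28 ; home
; layer 1
G0 Z1.5
G0 X26.4 Y15.2
G1 X20.9 Y24.4
G1 X10.2 Y25.8
G1 X2.5 Y18.4
G1 X3.5 Y7.8
G1 X12.4 Y1.8
G1 X22.7 Y5.2
G1 X26.4 Y15.2
; layer 2
G0 Z3.0
G0 X24.6 Y15.1
G1 X19.9 Y22.9
G1 X10.8 Y24.1
G1 X4.2 Y17.8
G1 X5.0 Y8.7
G1 X12.7 Y3.6
G1 X21.4 Y6.4
G1 X24.6 Y15.1
; layer 3
G0 Z4.6
G0 X22.9 Y14.9
G1 X19.0 Y21.5
G1 X11.3 Y22.5
G1 X5.8 Y17.2
G1 X6.5 Y9.6
G1 X12.9 Y5.3
G1 X20.2 Y7.7
G1 X22.9 Y14.9
; layer 4
G0 Z6.1
G0 X21.1 Y14.8
G1 X18.0 Y20.0
G1 X11.9 Y20.8
G1 X7.5 Y16.6
G1 X8.1 Y10.5
G1 X13.1 Y7.1
G1 X19.0 Y9.0
G1 X21.1 Y14.8
; layer 5
G0 Z7.6
G0 X19.4 Y14.6
G1 X17.0 Y18.5
G1 X12.4 Y19.1
G1 X9.2 Y15.9
G1 X9.6 Y11.4
G1 X13.4 Y8.8
G1 X17.8 Y10.3
G1 X19.4 Y14.6
; layer 6
G0 Z9.1
G0 X17.6 Y14.4
G1 X16.1 Y17.1
G1 X13.0 Y17.4
G1 X10.8 Y15.3
G1 X11.1 Y12.3
G1 X13.6 Y10.6
G1 X16.6 Y11.5
G1 X17.6 Y14.4
; layer 7
G0 Z10.7
G0 X15.9 Y14.3
G1 X15.1 Y15.6
G1 X13.6 Y15.8
G1 X12.5 Y14.7
G1 X12.6 Y13.2
G1 X13.9 Y12.3
G1 X15.3 Y12.8
G1 X15.9 Y14.3
M2 ; end

The solid is a regular 7-sided pyramid, base circumscribed radius ≈ 14.1 mm, apex at z ≈ 12.2 mm. Slicing at Δz = 1.5 mm — 8 equal slices spanning the solid's height, so layer i sits at z = i·h/8 — gives 7 non-empty perimeters. Each is a 7-segment closed polygon; G0 lifts to the layer z and rapids to the start vertex, then G1 traces the edges. The cross-section shrinks linearly with z (the slice at the apex is degenerate and omitted).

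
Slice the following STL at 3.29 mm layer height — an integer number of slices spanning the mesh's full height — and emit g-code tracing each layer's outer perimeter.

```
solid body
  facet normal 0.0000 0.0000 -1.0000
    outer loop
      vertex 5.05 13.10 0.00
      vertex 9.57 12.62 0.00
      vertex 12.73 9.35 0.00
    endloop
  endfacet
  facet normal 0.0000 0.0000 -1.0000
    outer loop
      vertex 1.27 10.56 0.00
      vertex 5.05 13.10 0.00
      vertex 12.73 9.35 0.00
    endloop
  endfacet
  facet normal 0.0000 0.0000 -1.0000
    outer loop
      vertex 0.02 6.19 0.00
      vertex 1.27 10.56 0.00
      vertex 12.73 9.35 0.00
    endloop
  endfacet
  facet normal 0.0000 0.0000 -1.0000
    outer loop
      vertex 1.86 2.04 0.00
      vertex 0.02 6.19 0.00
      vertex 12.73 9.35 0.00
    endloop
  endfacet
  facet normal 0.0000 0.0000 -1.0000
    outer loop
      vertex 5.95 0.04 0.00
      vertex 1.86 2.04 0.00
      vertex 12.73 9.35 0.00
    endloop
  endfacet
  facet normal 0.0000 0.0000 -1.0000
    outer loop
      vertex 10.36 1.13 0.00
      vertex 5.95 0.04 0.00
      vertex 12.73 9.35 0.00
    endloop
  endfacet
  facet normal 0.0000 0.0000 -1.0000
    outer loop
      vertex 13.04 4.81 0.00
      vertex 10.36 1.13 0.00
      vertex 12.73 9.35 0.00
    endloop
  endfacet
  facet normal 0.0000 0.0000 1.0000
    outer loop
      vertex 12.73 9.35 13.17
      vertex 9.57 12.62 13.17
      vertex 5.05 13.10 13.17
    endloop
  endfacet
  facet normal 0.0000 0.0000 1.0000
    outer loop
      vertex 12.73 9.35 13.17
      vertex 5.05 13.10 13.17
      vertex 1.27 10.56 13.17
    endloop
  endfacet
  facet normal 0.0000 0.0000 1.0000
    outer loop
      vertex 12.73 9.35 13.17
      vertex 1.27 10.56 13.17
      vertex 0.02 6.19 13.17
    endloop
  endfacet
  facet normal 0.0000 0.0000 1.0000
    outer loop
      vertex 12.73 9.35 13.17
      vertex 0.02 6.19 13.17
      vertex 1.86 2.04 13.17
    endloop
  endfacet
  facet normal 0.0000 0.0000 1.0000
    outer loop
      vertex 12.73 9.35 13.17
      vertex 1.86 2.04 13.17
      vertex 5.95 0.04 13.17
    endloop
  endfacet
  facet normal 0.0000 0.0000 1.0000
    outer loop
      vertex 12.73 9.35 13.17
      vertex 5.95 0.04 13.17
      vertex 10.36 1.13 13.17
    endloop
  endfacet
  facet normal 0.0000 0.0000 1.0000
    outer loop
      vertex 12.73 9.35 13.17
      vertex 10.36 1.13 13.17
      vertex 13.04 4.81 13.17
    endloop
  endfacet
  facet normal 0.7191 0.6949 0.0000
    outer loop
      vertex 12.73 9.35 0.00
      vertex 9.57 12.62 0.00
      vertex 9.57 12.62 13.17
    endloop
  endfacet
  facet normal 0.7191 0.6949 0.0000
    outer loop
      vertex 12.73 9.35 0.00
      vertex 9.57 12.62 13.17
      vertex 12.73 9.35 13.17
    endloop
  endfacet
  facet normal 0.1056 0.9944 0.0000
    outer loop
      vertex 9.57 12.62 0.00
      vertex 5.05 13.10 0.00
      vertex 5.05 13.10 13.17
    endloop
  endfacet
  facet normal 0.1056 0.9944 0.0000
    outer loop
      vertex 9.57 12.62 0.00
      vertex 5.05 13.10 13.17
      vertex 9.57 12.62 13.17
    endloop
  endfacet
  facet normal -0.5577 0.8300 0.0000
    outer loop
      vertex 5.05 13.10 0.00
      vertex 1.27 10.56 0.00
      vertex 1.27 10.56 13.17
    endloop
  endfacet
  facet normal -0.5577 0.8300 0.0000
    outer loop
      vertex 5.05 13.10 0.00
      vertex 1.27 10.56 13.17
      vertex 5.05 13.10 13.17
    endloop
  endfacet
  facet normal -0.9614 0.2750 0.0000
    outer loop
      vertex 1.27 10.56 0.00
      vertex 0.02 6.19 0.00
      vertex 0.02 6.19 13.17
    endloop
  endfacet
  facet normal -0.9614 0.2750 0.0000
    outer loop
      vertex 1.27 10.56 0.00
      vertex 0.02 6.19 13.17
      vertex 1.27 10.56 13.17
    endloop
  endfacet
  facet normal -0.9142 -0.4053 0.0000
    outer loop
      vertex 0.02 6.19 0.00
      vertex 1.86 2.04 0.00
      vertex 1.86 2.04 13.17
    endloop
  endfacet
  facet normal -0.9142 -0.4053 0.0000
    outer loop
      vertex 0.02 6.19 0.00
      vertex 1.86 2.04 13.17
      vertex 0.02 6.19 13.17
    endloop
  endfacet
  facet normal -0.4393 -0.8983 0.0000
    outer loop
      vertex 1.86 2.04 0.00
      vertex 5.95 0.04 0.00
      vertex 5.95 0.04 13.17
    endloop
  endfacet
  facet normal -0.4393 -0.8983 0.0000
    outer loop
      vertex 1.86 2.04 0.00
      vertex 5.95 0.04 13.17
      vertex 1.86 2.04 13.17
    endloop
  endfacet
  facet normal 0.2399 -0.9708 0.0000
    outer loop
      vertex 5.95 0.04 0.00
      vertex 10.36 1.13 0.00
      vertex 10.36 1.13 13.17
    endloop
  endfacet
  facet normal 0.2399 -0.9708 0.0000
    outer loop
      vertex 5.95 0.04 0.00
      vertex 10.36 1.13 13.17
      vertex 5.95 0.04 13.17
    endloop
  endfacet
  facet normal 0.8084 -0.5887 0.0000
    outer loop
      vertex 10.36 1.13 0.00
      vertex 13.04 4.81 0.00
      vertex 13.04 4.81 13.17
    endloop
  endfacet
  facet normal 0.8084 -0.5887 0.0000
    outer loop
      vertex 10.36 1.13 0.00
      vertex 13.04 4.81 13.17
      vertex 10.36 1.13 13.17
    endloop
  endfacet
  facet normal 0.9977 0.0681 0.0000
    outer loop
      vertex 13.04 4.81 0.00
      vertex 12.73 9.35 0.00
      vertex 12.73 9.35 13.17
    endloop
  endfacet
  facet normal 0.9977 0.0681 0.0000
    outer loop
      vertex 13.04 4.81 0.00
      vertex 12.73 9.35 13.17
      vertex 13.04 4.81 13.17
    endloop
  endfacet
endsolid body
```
; perimeter-only toolpath
G21 ; units = mm
G90 ; absolute positioning
G28 ; home
; layer 1
G0 Z3.29
G0 X12.73 Y9.35
G1 X9.57 Y12.62
G1 X5.05 Y13.10
G1 X1.27 Y10.56
G1 X0.02 Y6.19
G1 X1.86 Y2.04
G1 X5.95 Y0.04
G1 X10.36 Y1.13
G1 X13.04 Y4.81
G1 X12.73 Y9.35
; layer 2
G0 Z6.58
G0 X12.73 Y9.35
G1 X9.57 Y12.62
G1 X5.05 Y13.10
G1 X1.27 Y10.56
G1 X0.02 Y6.19
G1 X1.86 Y2.04
G1 X5.95 Y0.04
G1 X10.36 Y1.13
G1 X13.04 Y4.81
G1 X12.73 Y9.35
; layer 3
G0 Z9.88
G0 X12.73 Y9.35
G1 X9.57 Y12.62
G1 X5.05 Y13.10
G1 X1.27 Y10.56
G1 X0.02 Y6.19
G1 X1.86 Y2.04
G1 X5.95 Y0.04
G1 X10.36 Y1.13
G1 X13.04 Y4.81
G1 X12.73 Y9.35
; layer 4
G0 Z13.17
G0 X12.73 Y9.35
G1 X9.57 Y12.62
G1 X5.05 Y13.10
G1 X1.27 Y10.56
G1 X0.02 Y6.19
G1 X1.86 Y2.04
G1 X5.95 Y0.04
G1 X10.36 Y1.13
G1 X13.04 Y4.81
G1 X12.73 Y9.35
M2 ; end

The solid is a regular 9-sided prism (a cylinder approximated with 9 flat sides), circumscribed radius ≈ 6.65 mm, height ≈ 13.2 mm. Slicing at Δz = 3.29 mm — 4 equal slices spanning the solid's height, so layer i sits at z = i·h/4 — gives 4 non-empty perimeters. Each is a 9-segment closed polygon; G0 lifts to the layer z and rapids to the start vertex, then G1 traces the edges.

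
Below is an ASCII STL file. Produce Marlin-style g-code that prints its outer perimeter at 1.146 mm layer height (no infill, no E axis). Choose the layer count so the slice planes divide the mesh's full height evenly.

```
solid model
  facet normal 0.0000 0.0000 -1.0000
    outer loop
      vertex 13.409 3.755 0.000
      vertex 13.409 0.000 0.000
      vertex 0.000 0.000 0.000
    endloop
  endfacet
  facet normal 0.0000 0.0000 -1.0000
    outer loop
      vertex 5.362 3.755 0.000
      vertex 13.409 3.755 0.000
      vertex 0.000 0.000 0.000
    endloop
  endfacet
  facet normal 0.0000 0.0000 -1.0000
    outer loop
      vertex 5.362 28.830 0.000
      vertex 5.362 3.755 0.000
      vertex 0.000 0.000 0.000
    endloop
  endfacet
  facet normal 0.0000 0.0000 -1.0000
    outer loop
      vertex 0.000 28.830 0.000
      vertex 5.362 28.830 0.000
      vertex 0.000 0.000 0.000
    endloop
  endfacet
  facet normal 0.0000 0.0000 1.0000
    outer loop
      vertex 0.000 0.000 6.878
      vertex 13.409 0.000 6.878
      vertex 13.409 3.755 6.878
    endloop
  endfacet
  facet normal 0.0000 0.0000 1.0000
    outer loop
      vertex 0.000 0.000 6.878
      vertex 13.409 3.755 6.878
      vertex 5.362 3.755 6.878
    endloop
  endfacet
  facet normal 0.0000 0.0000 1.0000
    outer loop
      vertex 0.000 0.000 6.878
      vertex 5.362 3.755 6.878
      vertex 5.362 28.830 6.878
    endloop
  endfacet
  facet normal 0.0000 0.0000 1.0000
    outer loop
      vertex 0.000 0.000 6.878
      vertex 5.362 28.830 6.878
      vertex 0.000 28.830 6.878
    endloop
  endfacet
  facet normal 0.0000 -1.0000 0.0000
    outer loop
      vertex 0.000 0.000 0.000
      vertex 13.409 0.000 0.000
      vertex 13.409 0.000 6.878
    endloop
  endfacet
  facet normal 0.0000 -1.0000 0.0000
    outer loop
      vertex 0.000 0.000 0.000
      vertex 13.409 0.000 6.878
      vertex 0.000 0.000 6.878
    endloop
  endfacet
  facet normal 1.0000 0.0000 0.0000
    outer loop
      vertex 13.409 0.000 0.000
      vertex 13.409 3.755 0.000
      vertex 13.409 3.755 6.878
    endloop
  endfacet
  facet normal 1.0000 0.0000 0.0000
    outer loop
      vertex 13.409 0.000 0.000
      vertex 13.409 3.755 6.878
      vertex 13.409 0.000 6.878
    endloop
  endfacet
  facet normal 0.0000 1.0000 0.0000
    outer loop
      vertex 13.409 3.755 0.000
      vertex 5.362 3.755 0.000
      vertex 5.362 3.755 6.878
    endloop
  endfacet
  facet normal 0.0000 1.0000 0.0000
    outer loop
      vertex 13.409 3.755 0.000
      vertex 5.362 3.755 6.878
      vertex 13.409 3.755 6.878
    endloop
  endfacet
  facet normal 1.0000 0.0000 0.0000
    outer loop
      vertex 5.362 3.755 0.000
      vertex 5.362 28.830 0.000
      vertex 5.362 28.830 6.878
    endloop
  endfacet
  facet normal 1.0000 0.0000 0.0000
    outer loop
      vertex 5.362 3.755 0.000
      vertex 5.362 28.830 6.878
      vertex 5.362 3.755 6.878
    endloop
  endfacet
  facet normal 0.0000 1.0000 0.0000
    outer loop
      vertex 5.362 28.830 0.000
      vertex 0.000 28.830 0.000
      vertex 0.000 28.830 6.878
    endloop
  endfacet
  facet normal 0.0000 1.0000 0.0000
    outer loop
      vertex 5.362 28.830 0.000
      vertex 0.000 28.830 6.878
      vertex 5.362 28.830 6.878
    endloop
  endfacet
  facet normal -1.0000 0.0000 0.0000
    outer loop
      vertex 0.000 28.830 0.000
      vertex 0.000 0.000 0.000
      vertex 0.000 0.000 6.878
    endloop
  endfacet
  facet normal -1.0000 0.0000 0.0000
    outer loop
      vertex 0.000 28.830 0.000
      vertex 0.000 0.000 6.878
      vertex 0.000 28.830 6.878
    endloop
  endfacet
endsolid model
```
; perimeter-only toolpath
G21 ; units = mm
G90 ; absolute positioning
G28 ; home
; layer 1
G0 Z1.146
G0 X0.000 Y0.000
G1 X13.409 Y0.000
G1 X13.409 Y3.755
G1 X5.362 Y3.755
G1 X5.362 Y28.830
G1 X0.000 Y28.830
G1 X0.000 Y0.000
; layer 2
G0 Z2.293
G0 X0.000 Y0.000
G1 X13.409 Y0.000
G1 X13.409 Y3.755
G1 X5.362 Y3.755
G1 X5.362 Y28.830
G1 X0.000 Y28.830
G1 X0.000 Y0.000
; layer 3
G0 Z3.439
G0 X0.000 Y0.000
G1 X13.409 Y0.000
G1 X13.409 Y3.755
G1 X5.362 Y3.755
G1 X5.362 Y28.830
G1 X0.000 Y28.830
G1 X0.000 Y0.000
; layer 4
G0 Z4.585
G0 X0.000 Y0.000
G1 X13.409 Y0.000
G1 X13.409 Y3.755
G1 X5.362 Y3.755
G1 X5.362 Y28.830
G1 X0.000 Y28.830
G1 X0.000 Y0.000
; layer 5
G0 Z5.732
G0 X0.000 Y0.000
G1 X13.409 Y0.000
G1 X13.409 Y3.755
G1 X5.362 Y3.755
G1 X5.362 Y28.830
G1 X0.000 Y28.830
G1 X0.000 Y0.000
; layer 6
G0 Z6.878
G0 X0.000 Y0.000
G1 X13.409 Y0.000
G1 X13.409 Y3.755
G1 X5.362 Y3.755
G1 X5.362 Y28.830
G1 X0.000 Y28.830
G1 X0.000 Y0.000
M2 ; end

The solid is an L-shaped prism: outer 13.4 × 28.8 mm, arm thicknesses ≈ 3.75 mm (horizontal) and 5.36 mm (vertical), extruded 6.88 mm in z. Slicing at Δz = 1.146 mm — 6 equal slices spanning the solid's height, so layer i sits at z = i·h/6 — gives 6 non-empty perimeters. Each is a 6-segment closed polygon; G0 lifts to the layer z and rapids to the start vertex, then G1 traces the edges.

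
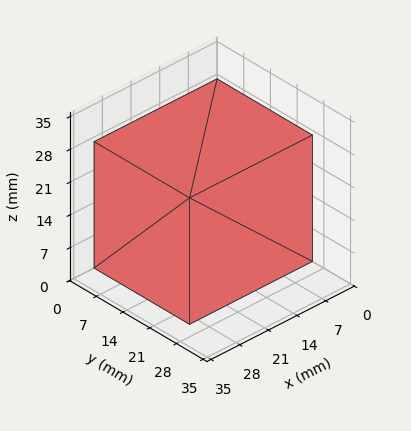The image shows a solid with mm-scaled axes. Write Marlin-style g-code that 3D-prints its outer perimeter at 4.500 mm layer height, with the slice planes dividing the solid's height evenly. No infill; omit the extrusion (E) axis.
Reading the render: the shape is a rectangular box, roughly 30 × 25 mm footprint and 27 mm tall (dimensions read to the nearest mm from the axis ticks). For the g-code, the solid's height is divided into equal slices at the stated Δz and each level perimeter traced with G1 moves after a G0 lift.

; perimeter-only toolpath
G21 ; units = mm
G90 ; absolute positioning
G28 ; home
; layer 1
G0 Z4.500
G0 X0.000 Y0.000
G1 X30.000 Y0.000
G1 X30.000 Y25.000
G1 X0.000 Y25.000
G1 X0.000 Y0.000
; layer 2
G0 Z9.000
G0 X0.000 Y0.000
G1 X30.000 Y0.000
G1 X30.000 Y25.000
G1 X0.000 Y25.000
G1 X0.000 Y0.000
; layer 3
G0 Z13.500
G0 X0.000 Y0.000
G1 X30.000 Y0.000
G1 X30.000 Y25.000
G1 X0.000 Y25.000
G1 X0.000 Y0.000
; layer 4
G0 Z18.000
G0 X0.000 Y0.000
G1 X30.000 Y0.000
G1 X30.000 Y25.000
G1 X0.000 Y25.000
G1 X0.000 Y0.000
; layer 5
G0 Z22.500
G0 X0.000 Y0.000
G1 X30.000 Y0.000
G1 X30.000 Y25.000
G1 X0.000 Y25.000
G1 X0.000 Y0.000
; layer 6
G0 Z27.000
G0 X0.000 Y0.000
G1 X30.000 Y0.000
G1 X30.000 Y25.000
G1 X0.000 Y25.000
G1 X0.000 Y0.000
M2 ; end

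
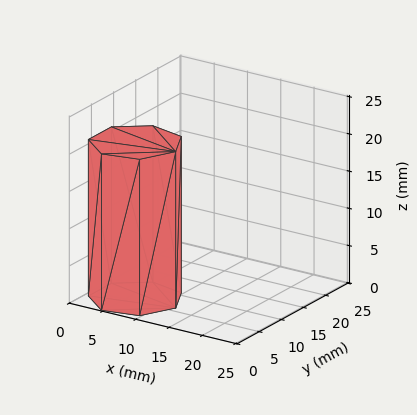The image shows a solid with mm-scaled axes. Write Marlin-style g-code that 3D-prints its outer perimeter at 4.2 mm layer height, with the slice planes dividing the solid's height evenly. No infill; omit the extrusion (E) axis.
Reading the render: the shape is a regular 7-sided prism (a cylinder approximated with 7 flat sides), circumscribed radius ≈ 6 mm, height ≈ 21 mm (dimensions read to the nearest mm from the axis ticks). For the g-code, the solid's height is divided into equal slices at the stated Δz and each level perimeter traced with G1 moves after a G0 lift.

; perimeter-only toolpath
G21 ; units = mm
G90 ; absolute positioning
G28 ; home
; layer 1
G0 Z4.2
G0 X12.0 Y6.0
G1 X9.7 Y10.7
G1 X4.7 Y11.8
G1 X0.6 Y8.6
G1 X0.6 Y3.4
G1 X4.7 Y0.2
G1 X9.7 Y1.3
G1 X12.0 Y6.0
; layer 2
G0 Z8.4
G0 X12.0 Y6.0
G1 X9.7 Y10.7
G1 X4.7 Y11.8
G1 X0.6 Y8.6
G1 X0.6 Y3.4
G1 X4.7 Y0.2
G1 X9.7 Y1.3
G1 X12.0 Y6.0
; layer 3
G0 Z12.6
G0 X12.0 Y6.0
G1 X9.7 Y10.7
G1 X4.7 Y11.8
G1 X0.6 Y8.6
G1 X0.6 Y3.4
G1 X4.7 Y0.2
G1 X9.7 Y1.3
G1 X12.0 Y6.0
; layer 4
G0 Z16.8
G0 X12.0 Y6.0
G1 X9.7 Y10.7
G1 X4.7 Y11.8
G1 X0.6 Y8.6
G1 X0.6 Y3.4
G1 X4.7 Y0.2
G1 X9.7 Y1.3
G1 X12.0 Y6.0
; layer 5
G0 Z21.0
G0 X12.0 Y6.0
G1 X9.7 Y10.7
G1 X4.7 Y11.8
G1 X0.6 Y8.6
G1 X0.6 Y3.4
G1 X4.7 Y0.2
G1 X9.7 Y1.3
G1 X12.0 Y6.0
M2 ; end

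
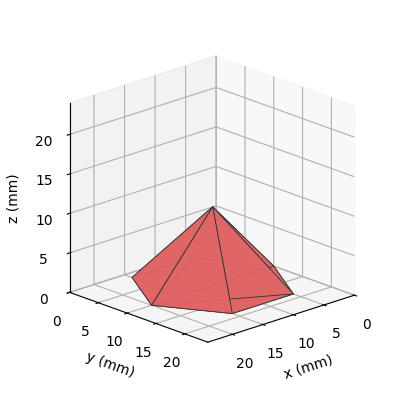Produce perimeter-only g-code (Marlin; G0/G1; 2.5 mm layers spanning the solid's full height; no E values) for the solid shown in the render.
Reading the render: the shape is a regular 6-sided pyramid, base circumscribed radius ≈ 10 mm, apex at z ≈ 10 mm (dimensions read to the nearest mm from the axis ticks). For the g-code, the solid's height is divided into equal slices at the stated Δz and each level perimeter traced with G1 moves after a G0 lift.

; perimeter-only toolpath
G21 ; units = mm
G90 ; absolute positioning
G28 ; home
; layer 1
G0 Z2.5
G0 X17.5 Y10.0
G1 X13.8 Y16.5
G1 X6.2 Y16.5
G1 X2.5 Y10.0
G1 X6.2 Y3.5
G1 X13.8 Y3.5
G1 X17.5 Y10.0
; layer 2
G0 Z5.0
G0 X15.0 Y10.0
G1 X12.5 Y14.3
G1 X7.5 Y14.3
G1 X5.0 Y10.0
G1 X7.5 Y5.7
G1 X12.5 Y5.7
G1 X15.0 Y10.0
; layer 3
G0 Z7.5
G0 X12.5 Y10.0
G1 X11.2 Y12.2
G1 X8.8 Y12.2
G1 X7.5 Y10.0
G1 X8.8 Y7.8
G1 X11.2 Y7.8
G1 X12.5 Y10.0
M2 ; end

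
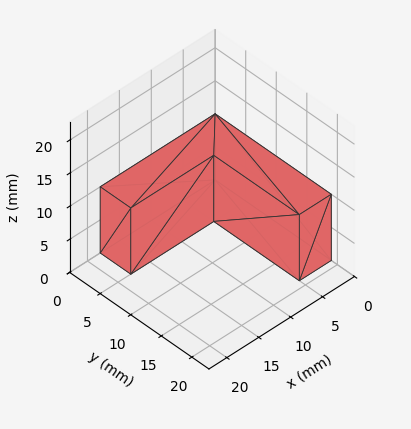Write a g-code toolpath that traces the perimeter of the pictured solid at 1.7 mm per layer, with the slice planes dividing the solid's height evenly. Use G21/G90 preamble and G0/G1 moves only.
Reading the render: the shape is an L-shaped prism: outer 18 × 19 mm, arm thicknesses ≈ 5 mm (horizontal) and 5 mm (vertical), extruded 10 mm in z (dimensions read to the nearest mm from the axis ticks). For the g-code, the solid's height is divided into equal slices at the stated Δz and each level perimeter traced with G1 moves after a G0 lift.

; perimeter-only toolpath
G21 ; units = mm
G90 ; absolute positioning
G28 ; home
; layer 1
G0 Z1.7
G0 X0.0 Y0.0
G1 X18.0 Y0.0
G1 X18.0 Y5.0
G1 X5.0 Y5.0
G1 X5.0 Y19.0
G1 X0.0 Y19.0
G1 X0.0 Y0.0
; layer 2
G0 Z3.3
G0 X0.0 Y0.0
G1 X18.0 Y0.0
G1 X18.0 Y5.0
G1 X5.0 Y5.0
G1 X5.0 Y19.0
G1 X0.0 Y19.0
G1 X0.0 Y0.0
; layer 3
G0 Z5.0
G0 X0.0 Y0.0
G1 X18.0 Y0.0
G1 X18.0 Y5.0
G1 X5.0 Y5.0
G1 X5.0 Y19.0
G1 X0.0 Y19.0
G1 X0.0 Y0.0
; layer 4
G0 Z6.7
G0 X0.0 Y0.0
G1 X18.0 Y0.0
G1 X18.0 Y5.0
G1 X5.0 Y5.0
G1 X5.0 Y19.0
G1 X0.0 Y19.0
G1 X0.0 Y0.0
; layer 5
G0 Z8.3
G0 X0.0 Y0.0
G1 X18.0 Y0.0
G1 X18.0 Y5.0
G1 X5.0 Y5.0
G1 X5.0 Y19.0
G1 X0.0 Y19.0
G1 X0.0 Y0.0
; layer 6
G0 Z10.0
G0 X0.0 Y0.0
G1 X18.0 Y0.0
G1 X18.0 Y5.0
G1 X5.0 Y5.0
G1 X5.0 Y19.0
G1 X0.0 Y19.0
G1 X0.0 Y0.0
M2 ; end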